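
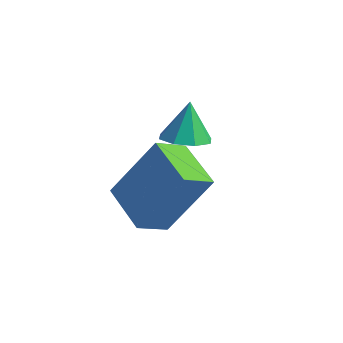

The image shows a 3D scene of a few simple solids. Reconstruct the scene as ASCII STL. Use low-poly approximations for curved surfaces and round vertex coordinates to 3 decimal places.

solid 
facet normal -0.886 0.381 0.263
outer loop
vertex 0.931 -2.925 2.25
vertex 1.164 -2.041 1.755
vertex 0.089 -3.68 0.505
endloop
endfacet
facet normal -0.224 -0.850 0.476
outer loop
vertex 1.436 -4.259 0.105
vertex 0.931 -2.925 2.25
vertex 0.089 -3.68 0.505
endloop
endfacet
facet normal -0.886 0.381 0.263
outer loop
vertex 0.089 -3.68 0.505
vertex 1.164 -2.041 1.755
vertex 0.322 -2.796 0.009
endloop
endfacet
facet normal -0.405 -0.364 -0.839
outer loop
vertex 0.322 -2.796 0.009
vertex 1.436 -4.259 0.105
vertex 0.089 -3.68 0.505
endloop
endfacet
facet normal 0.405 0.363 0.839
outer loop
vertex 0.931 -2.925 2.25
vertex 2.511 -2.62 1.355
vertex 1.164 -2.041 1.755
endloop
endfacet
facet normal -0.225 -0.850 0.476
outer loop
vertex 2.278 -3.504 1.851
vertex 0.931 -2.925 2.25
vertex 1.436 -4.259 0.105
endloop
endfacet
facet normal 0.405 0.364 0.839
outer loop
vertex 2.278 -3.504 1.851
vertex 2.511 -2.62 1.355
vertex 0.931 -2.925 2.25
endloop
endfacet
facet normal 0.224 0.850 -0.476
outer loop
vertex 1.164 -2.041 1.755
vertex 2.511 -2.62 1.355
vertex 0.322 -2.796 0.009
endloop
endfacet
facet normal -0.405 -0.363 -0.839
outer loop
vertex 1.669 -3.375 -0.39
vertex 1.436 -4.259 0.105
vertex 0.322 -2.796 0.009
endloop
endfacet
facet normal 0.224 0.850 -0.476
outer loop
vertex 0.322 -2.796 0.009
vertex 2.511 -2.62 1.355
vertex 1.669 -3.375 -0.39
endloop
endfacet
facet normal 0.887 -0.381 -0.263
outer loop
vertex 1.669 -3.375 -0.39
vertex 2.278 -3.504 1.851
vertex 1.436 -4.259 0.105
endloop
endfacet
facet normal 0.886 -0.381 -0.263
outer loop
vertex 2.511 -2.62 1.355
vertex 2.278 -3.504 1.851
vertex 1.669 -3.375 -0.39
endloop
endfacet
facet normal 0.120 -0.308 -0.944
outer loop
vertex 0.804 -0.565 0.85
vertex 0.105 -0.731 0.815
vertex 0.496 -0.143 0.673
endloop
endfacet
facet normal 0.666 0.644 0.376
outer loop
vertex 0.804 -0.565 0.85
vertex 0.496 -0.143 0.673
vertex -0.045 -0.349 1.985
endloop
endfacet
facet normal 0.119 -0.307 -0.944
outer loop
vertex 0.496 -0.143 0.673
vertex 0.105 -0.731 0.815
vertex -0.041 -0.066 0.58
endloop
endfacet
facet normal 0.106 0.975 0.197
outer loop
vertex 0.496 -0.143 0.673
vertex -0.041 -0.066 0.58
vertex -0.045 -0.349 1.985
endloop
endfacet
facet normal 0.120 -0.307 -0.944
outer loop
vertex -0.041 -0.066 0.58
vertex 0.105 -0.731 0.815
vertex -0.493 -0.378 0.624
endloop
endfacet
facet normal -0.550 0.819 0.163
outer loop
vertex -0.041 -0.066 0.58
vertex -0.493 -0.378 0.624
vertex -0.045 -0.349 1.985
endloop
endfacet
facet normal 0.121 -0.306 -0.944
outer loop
vertex -0.493 -0.378 0.624
vertex 0.105 -0.731 0.815
vertex -0.595 -0.897 0.779
endloop
endfacet
facet normal -0.917 0.269 0.296
outer loop
vertex -0.493 -0.378 0.624
vertex -0.595 -0.897 0.779
vertex -0.045 -0.349 1.985
endloop
endfacet
facet normal 0.122 -0.308 -0.944
outer loop
vertex -0.595 -0.897 0.779
vertex 0.105 -0.731 0.815
vertex -0.287 -1.318 0.956
endloop
endfacet
facet normal -0.780 -0.354 0.516
outer loop
vertex -0.595 -0.897 0.779
vertex -0.287 -1.318 0.956
vertex -0.045 -0.349 1.985
endloop
endfacet
facet normal 0.121 -0.307 -0.944
outer loop
vertex -0.287 -1.318 0.956
vertex 0.105 -0.731 0.815
vertex 0.251 -1.395 1.05
endloop
endfacet
facet normal -0.219 -0.684 0.696
outer loop
vertex -0.287 -1.318 0.956
vertex 0.251 -1.395 1.05
vertex -0.045 -0.349 1.985
endloop
endfacet
facet normal 0.120 -0.308 -0.944
outer loop
vertex 0.251 -1.395 1.05
vertex 0.105 -0.731 0.815
vertex 0.703 -1.083 1.006
endloop
endfacet
facet normal 0.436 -0.528 0.729
outer loop
vertex 0.251 -1.395 1.05
vertex 0.703 -1.083 1.006
vertex -0.045 -0.349 1.985
endloop
endfacet
facet normal 0.120 -0.308 -0.944
outer loop
vertex 0.703 -1.083 1.006
vertex 0.105 -0.731 0.815
vertex 0.804 -0.565 0.85
endloop
endfacet
facet normal 0.803 0.023 0.596
outer loop
vertex 0.703 -1.083 1.006
vertex 0.804 -0.565 0.85
vertex -0.045 -0.349 1.985
endloop
endfacet

endsolid


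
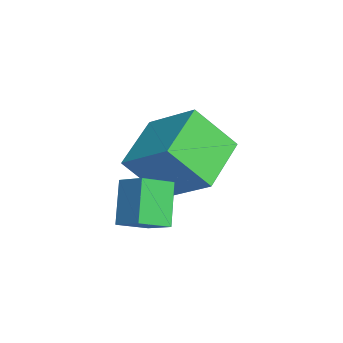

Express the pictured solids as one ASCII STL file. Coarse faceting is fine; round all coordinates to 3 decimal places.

solid 
facet normal -0.734 -0.514 -0.444
outer loop
vertex 2.055 1.043 -2.365
vertex 1.716 1.894 -2.79
vertex 2.864 0.824 -3.449
endloop
endfacet
facet normal 0.336 -0.843 0.421
outer loop
vertex 3.524 1.286 -3.05
vertex 2.055 1.043 -2.365
vertex 2.864 0.824 -3.449
endloop
endfacet
facet normal -0.734 -0.514 -0.444
outer loop
vertex 2.864 0.824 -3.449
vertex 1.716 1.894 -2.79
vertex 2.525 1.675 -3.874
endloop
endfacet
facet normal 0.590 -0.160 -0.791
outer loop
vertex 2.525 1.675 -3.874
vertex 3.524 1.286 -3.05
vertex 2.864 0.824 -3.449
endloop
endfacet
facet normal -0.590 0.160 0.791
outer loop
vertex 2.055 1.043 -2.365
vertex 2.376 2.356 -2.391
vertex 1.716 1.894 -2.79
endloop
endfacet
facet normal 0.336 -0.843 0.421
outer loop
vertex 2.715 1.505 -1.966
vertex 2.055 1.043 -2.365
vertex 3.524 1.286 -3.05
endloop
endfacet
facet normal -0.590 0.160 0.791
outer loop
vertex 2.715 1.505 -1.966
vertex 2.376 2.356 -2.391
vertex 2.055 1.043 -2.365
endloop
endfacet
facet normal -0.336 0.843 -0.421
outer loop
vertex 1.716 1.894 -2.79
vertex 2.376 2.356 -2.391
vertex 2.525 1.675 -3.874
endloop
endfacet
facet normal 0.590 -0.160 -0.791
outer loop
vertex 3.185 2.137 -3.475
vertex 3.524 1.286 -3.05
vertex 2.525 1.675 -3.874
endloop
endfacet
facet normal -0.336 0.843 -0.421
outer loop
vertex 2.525 1.675 -3.874
vertex 2.376 2.356 -2.391
vertex 3.185 2.137 -3.475
endloop
endfacet
facet normal 0.734 0.514 0.444
outer loop
vertex 3.185 2.137 -3.475
vertex 2.715 1.505 -1.966
vertex 3.524 1.286 -3.05
endloop
endfacet
facet normal 0.734 0.514 0.444
outer loop
vertex 2.376 2.356 -2.391
vertex 2.715 1.505 -1.966
vertex 3.185 2.137 -3.475
endloop
endfacet
facet normal -0.773 0.521 0.361
outer loop
vertex -0.649 2.23 -1.857
vertex 0.452 3.214 -0.918
vertex -0.519 3.315 -3.146
endloop
endfacet
facet normal -0.629 -0.562 -0.537
outer loop
vertex 0.888 2.366 -3.802
vertex -0.649 2.23 -1.857
vertex -0.519 3.315 -3.146
endloop
endfacet
facet normal -0.773 0.521 0.361
outer loop
vertex -0.519 3.315 -3.146
vertex 0.452 3.214 -0.918
vertex 0.582 4.299 -2.207
endloop
endfacet
facet normal 0.077 0.642 -0.763
outer loop
vertex 0.582 4.299 -2.207
vertex 0.888 2.366 -3.802
vertex -0.519 3.315 -3.146
endloop
endfacet
facet normal -0.077 -0.642 0.763
outer loop
vertex -0.649 2.23 -1.857
vertex 1.859 2.265 -1.574
vertex 0.452 3.214 -0.918
endloop
endfacet
facet normal -0.629 -0.562 -0.537
outer loop
vertex 0.758 1.281 -2.513
vertex -0.649 2.23 -1.857
vertex 0.888 2.366 -3.802
endloop
endfacet
facet normal -0.077 -0.642 0.763
outer loop
vertex 0.758 1.281 -2.513
vertex 1.859 2.265 -1.574
vertex -0.649 2.23 -1.857
endloop
endfacet
facet normal 0.629 0.562 0.537
outer loop
vertex 0.452 3.214 -0.918
vertex 1.859 2.265 -1.574
vertex 0.582 4.299 -2.207
endloop
endfacet
facet normal 0.077 0.642 -0.763
outer loop
vertex 1.989 3.35 -2.863
vertex 0.888 2.366 -3.802
vertex 0.582 4.299 -2.207
endloop
endfacet
facet normal 0.629 0.562 0.537
outer loop
vertex 0.582 4.299 -2.207
vertex 1.859 2.265 -1.574
vertex 1.989 3.35 -2.863
endloop
endfacet
facet normal 0.773 -0.521 -0.361
outer loop
vertex 1.989 3.35 -2.863
vertex 0.758 1.281 -2.513
vertex 0.888 2.366 -3.802
endloop
endfacet
facet normal 0.773 -0.521 -0.361
outer loop
vertex 1.859 2.265 -1.574
vertex 0.758 1.281 -2.513
vertex 1.989 3.35 -2.863
endloop
endfacet

endsolid


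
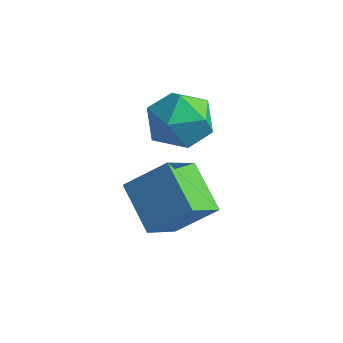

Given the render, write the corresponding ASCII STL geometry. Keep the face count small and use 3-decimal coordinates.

solid 
facet normal -0.646 -0.426 -0.633
outer loop
vertex -1.665 -2.131 -1.179
vertex -1.537 -0.838 -2.18
vertex -0.275 -2.942 -2.051
endloop
endfacet
facet normal -0.078 -0.789 0.610
outer loop
vertex 0.817 -2.222 -0.98
vertex -1.665 -2.131 -1.179
vertex -0.275 -2.942 -2.051
endloop
endfacet
facet normal -0.646 -0.426 -0.634
outer loop
vertex -0.275 -2.942 -2.051
vertex -1.537 -0.838 -2.18
vertex -0.147 -1.649 -3.051
endloop
endfacet
facet normal 0.759 -0.443 -0.476
outer loop
vertex -0.147 -1.649 -3.051
vertex 0.817 -2.222 -0.98
vertex -0.275 -2.942 -2.051
endloop
endfacet
facet normal -0.759 0.444 0.476
outer loop
vertex -1.665 -2.131 -1.179
vertex -0.445 -0.118 -1.109
vertex -1.537 -0.838 -2.18
endloop
endfacet
facet normal -0.078 -0.789 0.610
outer loop
vertex -0.573 -1.411 -0.109
vertex -1.665 -2.131 -1.179
vertex 0.817 -2.222 -0.98
endloop
endfacet
facet normal -0.759 0.444 0.476
outer loop
vertex -0.573 -1.411 -0.109
vertex -0.445 -0.118 -1.109
vertex -1.665 -2.131 -1.179
endloop
endfacet
facet normal 0.078 0.789 -0.610
outer loop
vertex -1.537 -0.838 -2.18
vertex -0.445 -0.118 -1.109
vertex -0.147 -1.649 -3.051
endloop
endfacet
facet normal 0.759 -0.444 -0.476
outer loop
vertex 0.945 -0.929 -1.981
vertex 0.817 -2.222 -0.98
vertex -0.147 -1.649 -3.051
endloop
endfacet
facet normal 0.078 0.789 -0.610
outer loop
vertex -0.147 -1.649 -3.051
vertex -0.445 -0.118 -1.109
vertex 0.945 -0.929 -1.981
endloop
endfacet
facet normal 0.646 0.426 0.633
outer loop
vertex 0.945 -0.929 -1.981
vertex -0.573 -1.411 -0.109
vertex 0.817 -2.222 -0.98
endloop
endfacet
facet normal 0.646 0.426 0.633
outer loop
vertex -0.445 -0.118 -1.109
vertex -0.573 -1.411 -0.109
vertex 0.945 -0.929 -1.981
endloop
endfacet
facet normal 0.498 0.350 0.793
outer loop
vertex -1.366 2.07 -0.181
vertex -1.815 1.196 0.487
vertex -0.787 1.036 -0.088
endloop
endfacet
facet normal 0.849 0.493 0.189
outer loop
vertex -1.366 2.07 -0.181
vertex -0.787 1.036 -0.088
vertex -0.868 1.58 -1.142
endloop
endfacet
facet normal 0.420 0.878 -0.230
outer loop
vertex -1.366 2.07 -0.181
vertex -0.868 1.58 -1.142
vertex -1.945 2.075 -1.218
endloop
endfacet
facet normal -0.197 0.974 0.115
outer loop
vertex -1.366 2.07 -0.181
vertex -1.945 2.075 -1.218
vertex -2.531 1.838 -0.212
endloop
endfacet
facet normal -0.149 0.648 0.747
outer loop
vertex -1.366 2.07 -0.181
vertex -2.531 1.838 -0.212
vertex -1.815 1.196 0.487
endloop
endfacet
facet normal 0.982 -0.126 -0.141
outer loop
vertex -0.868 1.58 -1.142
vertex -0.787 1.036 -0.088
vertex -1.009 0.402 -1.068
endloop
endfacet
facet normal 0.413 -0.358 0.838
outer loop
vertex -0.787 1.036 -0.088
vertex -1.815 1.196 0.487
vertex -1.595 0.165 -0.062
endloop
endfacet
facet normal -0.634 0.124 0.763
outer loop
vertex -1.815 1.196 0.487
vertex -2.531 1.838 -0.212
vertex -2.672 0.66 -0.138
endloop
endfacet
facet normal -0.712 0.652 -0.261
outer loop
vertex -2.531 1.838 -0.212
vertex -1.945 2.075 -1.218
vertex -2.753 1.204 -1.192
endloop
endfacet
facet normal 0.286 0.497 -0.819
outer loop
vertex -1.945 2.075 -1.218
vertex -0.868 1.58 -1.142
vertex -1.725 1.044 -1.767
endloop
endfacet
facet normal 0.197 -0.974 -0.115
outer loop
vertex -2.174 0.17 -1.099
vertex -1.009 0.402 -1.068
vertex -1.595 0.165 -0.062
endloop
endfacet
facet normal -0.420 -0.878 0.230
outer loop
vertex -2.174 0.17 -1.099
vertex -1.595 0.165 -0.062
vertex -2.672 0.66 -0.138
endloop
endfacet
facet normal -0.849 -0.493 -0.189
outer loop
vertex -2.174 0.17 -1.099
vertex -2.672 0.66 -0.138
vertex -2.753 1.204 -1.192
endloop
endfacet
facet normal -0.498 -0.350 -0.793
outer loop
vertex -2.174 0.17 -1.099
vertex -2.753 1.204 -1.192
vertex -1.725 1.044 -1.767
endloop
endfacet
facet normal 0.149 -0.648 -0.747
outer loop
vertex -2.174 0.17 -1.099
vertex -1.725 1.044 -1.767
vertex -1.009 0.402 -1.068
endloop
endfacet
facet normal 0.712 -0.652 0.261
outer loop
vertex -1.595 0.165 -0.062
vertex -1.009 0.402 -1.068
vertex -0.787 1.036 -0.088
endloop
endfacet
facet normal -0.286 -0.497 0.819
outer loop
vertex -2.672 0.66 -0.138
vertex -1.595 0.165 -0.062
vertex -1.815 1.196 0.487
endloop
endfacet
facet normal -0.982 0.126 0.141
outer loop
vertex -2.753 1.204 -1.192
vertex -2.672 0.66 -0.138
vertex -2.531 1.838 -0.212
endloop
endfacet
facet normal -0.413 0.358 -0.838
outer loop
vertex -1.725 1.044 -1.767
vertex -2.753 1.204 -1.192
vertex -1.945 2.075 -1.218
endloop
endfacet
facet normal 0.634 -0.124 -0.763
outer loop
vertex -1.009 0.402 -1.068
vertex -1.725 1.044 -1.767
vertex -0.868 1.58 -1.142
endloop
endfacet

endsolid


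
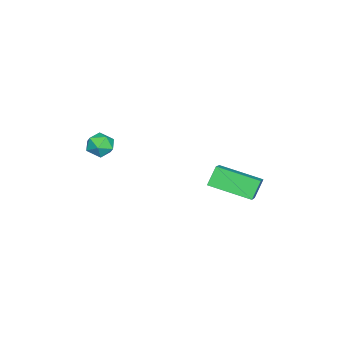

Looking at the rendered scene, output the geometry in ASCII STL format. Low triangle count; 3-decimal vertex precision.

solid 
facet normal -0.557 0.202 0.805
outer loop
vertex -3.095 1.122 1.167
vertex -3.116 3.175 0.637
vertex -4.432 0.885 0.301
endloop
endfacet
facet normal 0.010 -0.968 0.250
outer loop
vertex -3.824 0.665 -0.577
vertex -3.095 1.122 1.167
vertex -4.432 0.885 0.301
endloop
endfacet
facet normal -0.558 0.202 0.805
outer loop
vertex -4.432 0.885 0.301
vertex -3.116 3.175 0.637
vertex -4.452 2.938 -0.229
endloop
endfacet
facet normal -0.830 -0.147 -0.538
outer loop
vertex -4.452 2.938 -0.229
vertex -3.824 0.665 -0.577
vertex -4.432 0.885 0.301
endloop
endfacet
facet normal 0.830 0.147 0.538
outer loop
vertex -3.095 1.122 1.167
vertex -2.508 2.955 -0.241
vertex -3.116 3.175 0.637
endloop
endfacet
facet normal 0.010 -0.968 0.250
outer loop
vertex -2.488 0.902 0.289
vertex -3.095 1.122 1.167
vertex -3.824 0.665 -0.577
endloop
endfacet
facet normal 0.830 0.147 0.537
outer loop
vertex -2.488 0.902 0.289
vertex -2.508 2.955 -0.241
vertex -3.095 1.122 1.167
endloop
endfacet
facet normal -0.010 0.968 -0.250
outer loop
vertex -3.116 3.175 0.637
vertex -2.508 2.955 -0.241
vertex -4.452 2.938 -0.229
endloop
endfacet
facet normal -0.830 -0.147 -0.537
outer loop
vertex -3.845 2.718 -1.107
vertex -3.824 0.665 -0.577
vertex -4.452 2.938 -0.229
endloop
endfacet
facet normal -0.010 0.968 -0.250
outer loop
vertex -4.452 2.938 -0.229
vertex -2.508 2.955 -0.241
vertex -3.845 2.718 -1.107
endloop
endfacet
facet normal 0.558 -0.202 -0.805
outer loop
vertex -3.845 2.718 -1.107
vertex -2.488 0.902 0.289
vertex -3.824 0.665 -0.577
endloop
endfacet
facet normal 0.557 -0.202 -0.805
outer loop
vertex -2.508 2.955 -0.241
vertex -2.488 0.902 0.289
vertex -3.845 2.718 -1.107
endloop
endfacet
facet normal -0.969 0.082 0.233
outer loop
vertex -1.734 -3.697 2.665
vertex -1.569 -3.749 3.369
vertex -1.591 -3.099 3.049
endloop
endfacet
facet normal -0.822 0.434 -0.370
outer loop
vertex -1.734 -3.697 2.665
vertex -1.591 -3.099 3.049
vertex -1.326 -3.17 2.377
endloop
endfacet
facet normal -0.547 -0.033 -0.836
outer loop
vertex -1.734 -3.697 2.665
vertex -1.326 -3.17 2.377
vertex -1.14 -3.865 2.283
endloop
endfacet
facet normal -0.526 -0.672 -0.522
outer loop
vertex -1.734 -3.697 2.665
vertex -1.14 -3.865 2.283
vertex -1.291 -4.223 2.896
endloop
endfacet
facet normal -0.787 -0.601 0.140
outer loop
vertex -1.734 -3.697 2.665
vertex -1.291 -4.223 2.896
vertex -1.569 -3.749 3.369
endloop
endfacet
facet normal -0.320 0.921 -0.224
outer loop
vertex -1.326 -3.17 2.377
vertex -1.591 -3.099 3.049
vertex -0.909 -2.897 2.904
endloop
endfacet
facet normal -0.559 0.351 0.751
outer loop
vertex -1.591 -3.099 3.049
vertex -1.569 -3.749 3.369
vertex -1.06 -3.255 3.517
endloop
endfacet
facet normal -0.265 -0.755 0.600
outer loop
vertex -1.569 -3.749 3.369
vertex -1.291 -4.223 2.896
vertex -0.874 -3.95 3.423
endloop
endfacet
facet normal 0.158 -0.869 -0.469
outer loop
vertex -1.291 -4.223 2.896
vertex -1.14 -3.865 2.283
vertex -0.609 -4.021 2.751
endloop
endfacet
facet normal 0.124 0.165 -0.978
outer loop
vertex -1.14 -3.865 2.283
vertex -1.326 -3.17 2.377
vertex -0.631 -3.371 2.431
endloop
endfacet
facet normal 0.526 0.672 0.522
outer loop
vertex -0.466 -3.423 3.135
vertex -0.909 -2.897 2.904
vertex -1.06 -3.255 3.517
endloop
endfacet
facet normal 0.547 0.033 0.836
outer loop
vertex -0.466 -3.423 3.135
vertex -1.06 -3.255 3.517
vertex -0.874 -3.95 3.423
endloop
endfacet
facet normal 0.822 -0.434 0.370
outer loop
vertex -0.466 -3.423 3.135
vertex -0.874 -3.95 3.423
vertex -0.609 -4.021 2.751
endloop
endfacet
facet normal 0.969 -0.082 -0.233
outer loop
vertex -0.466 -3.423 3.135
vertex -0.609 -4.021 2.751
vertex -0.631 -3.371 2.431
endloop
endfacet
facet normal 0.787 0.601 -0.140
outer loop
vertex -0.466 -3.423 3.135
vertex -0.631 -3.371 2.431
vertex -0.909 -2.897 2.904
endloop
endfacet
facet normal -0.158 0.869 0.469
outer loop
vertex -1.06 -3.255 3.517
vertex -0.909 -2.897 2.904
vertex -1.591 -3.099 3.049
endloop
endfacet
facet normal -0.124 -0.165 0.978
outer loop
vertex -0.874 -3.95 3.423
vertex -1.06 -3.255 3.517
vertex -1.569 -3.749 3.369
endloop
endfacet
facet normal 0.320 -0.921 0.224
outer loop
vertex -0.609 -4.021 2.751
vertex -0.874 -3.95 3.423
vertex -1.291 -4.223 2.896
endloop
endfacet
facet normal 0.559 -0.351 -0.751
outer loop
vertex -0.631 -3.371 2.431
vertex -0.609 -4.021 2.751
vertex -1.14 -3.865 2.283
endloop
endfacet
facet normal 0.265 0.755 -0.600
outer loop
vertex -0.909 -2.897 2.904
vertex -0.631 -3.371 2.431
vertex -1.326 -3.17 2.377
endloop
endfacet

endsolid


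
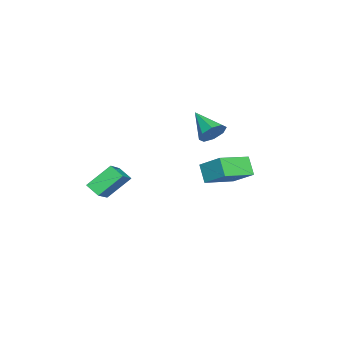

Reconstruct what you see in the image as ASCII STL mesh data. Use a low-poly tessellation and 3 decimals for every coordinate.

solid 
facet normal 0.616 0.647 -0.449
outer loop
vertex -2.149 1.603 0.267
vertex -2.619 1.569 -0.428
vertex -2.616 2.045 0.263
endloop
endfacet
facet normal 0.038 0.049 0.998
outer loop
vertex -2.149 1.603 0.267
vertex -2.616 2.045 0.263
vertex -3.741 0.391 0.388
endloop
endfacet
facet normal 0.616 0.647 -0.449
outer loop
vertex -2.616 2.045 0.263
vertex -2.619 1.569 -0.428
vertex -3.084 2.208 -0.145
endloop
endfacet
facet normal -0.515 0.407 0.754
outer loop
vertex -2.616 2.045 0.263
vertex -3.084 2.208 -0.145
vertex -3.741 0.391 0.388
endloop
endfacet
facet normal 0.616 0.647 -0.449
outer loop
vertex -3.084 2.208 -0.145
vertex -2.619 1.569 -0.428
vertex -3.281 1.997 -0.72
endloop
endfacet
facet normal -0.909 0.379 0.172
outer loop
vertex -3.084 2.208 -0.145
vertex -3.281 1.997 -0.72
vertex -3.741 0.391 0.388
endloop
endfacet
facet normal 0.616 0.647 -0.449
outer loop
vertex -3.281 1.997 -0.72
vertex -2.619 1.569 -0.428
vertex -3.089 1.534 -1.124
endloop
endfacet
facet normal -0.912 -0.021 -0.409
outer loop
vertex -3.281 1.997 -0.72
vertex -3.089 1.534 -1.124
vertex -3.741 0.391 0.388
endloop
endfacet
facet normal 0.617 0.646 -0.449
outer loop
vertex -3.089 1.534 -1.124
vertex -2.619 1.569 -0.428
vertex -2.623 1.092 -1.12
endloop
endfacet
facet normal -0.522 -0.557 -0.646
outer loop
vertex -3.089 1.534 -1.124
vertex -2.623 1.092 -1.12
vertex -3.741 0.391 0.388
endloop
endfacet
facet normal 0.617 0.647 -0.449
outer loop
vertex -2.623 1.092 -1.12
vertex -2.619 1.569 -0.428
vertex -2.154 0.929 -0.711
endloop
endfacet
facet normal 0.032 -0.915 -0.402
outer loop
vertex -2.623 1.092 -1.12
vertex -2.154 0.929 -0.711
vertex -3.741 0.391 0.388
endloop
endfacet
facet normal 0.616 0.647 -0.449
outer loop
vertex -2.154 0.929 -0.711
vertex -2.619 1.569 -0.428
vertex -1.958 1.141 -0.137
endloop
endfacet
facet normal 0.426 -0.886 0.182
outer loop
vertex -2.154 0.929 -0.711
vertex -1.958 1.141 -0.137
vertex -3.741 0.391 0.388
endloop
endfacet
facet normal 0.616 0.647 -0.449
outer loop
vertex -1.958 1.141 -0.137
vertex -2.619 1.569 -0.428
vertex -2.149 1.603 0.267
endloop
endfacet
facet normal 0.429 -0.488 0.760
outer loop
vertex -1.958 1.141 -0.137
vertex -2.149 1.603 0.267
vertex -3.741 0.391 0.388
endloop
endfacet
facet normal -0.736 0.598 -0.319
outer loop
vertex -0.298 2.819 -1.158
vertex 0.204 3.94 -0.213
vertex 0.398 3.223 -2.007
endloop
endfacet
facet normal -0.324 -0.723 -0.610
outer loop
vertex 1.876 2.02 -1.367
vertex -0.298 2.819 -1.158
vertex 0.398 3.223 -2.007
endloop
endfacet
facet normal -0.736 0.598 -0.319
outer loop
vertex 0.398 3.223 -2.007
vertex 0.204 3.94 -0.213
vertex 0.9 4.344 -1.062
endloop
endfacet
facet normal 0.595 0.345 -0.726
outer loop
vertex 0.9 4.344 -1.062
vertex 1.876 2.02 -1.367
vertex 0.398 3.223 -2.007
endloop
endfacet
facet normal -0.595 -0.345 0.726
outer loop
vertex -0.298 2.819 -1.158
vertex 1.682 2.737 0.427
vertex 0.204 3.94 -0.213
endloop
endfacet
facet normal -0.324 -0.723 -0.610
outer loop
vertex 1.18 1.616 -0.518
vertex -0.298 2.819 -1.158
vertex 1.876 2.02 -1.367
endloop
endfacet
facet normal -0.595 -0.345 0.726
outer loop
vertex 1.18 1.616 -0.518
vertex 1.682 2.737 0.427
vertex -0.298 2.819 -1.158
endloop
endfacet
facet normal 0.324 0.723 0.610
outer loop
vertex 0.204 3.94 -0.213
vertex 1.682 2.737 0.427
vertex 0.9 4.344 -1.062
endloop
endfacet
facet normal 0.595 0.345 -0.726
outer loop
vertex 2.378 3.141 -0.422
vertex 1.876 2.02 -1.367
vertex 0.9 4.344 -1.062
endloop
endfacet
facet normal 0.324 0.723 0.610
outer loop
vertex 0.9 4.344 -1.062
vertex 1.682 2.737 0.427
vertex 2.378 3.141 -0.422
endloop
endfacet
facet normal 0.736 -0.598 0.319
outer loop
vertex 2.378 3.141 -0.422
vertex 1.18 1.616 -0.518
vertex 1.876 2.02 -1.367
endloop
endfacet
facet normal 0.736 -0.598 0.319
outer loop
vertex 1.682 2.737 0.427
vertex 1.18 1.616 -0.518
vertex 2.378 3.141 -0.422
endloop
endfacet
facet normal -0.440 0.630 0.640
outer loop
vertex -1.24 -3.124 -2.865
vertex 0.338 -3.185 -1.721
vertex -0.878 -2.402 -3.326
endloop
endfacet
facet normal -0.809 0.031 -0.587
outer loop
vertex -0.098 -3.515 -4.459
vertex -1.24 -3.124 -2.865
vertex -0.878 -2.402 -3.326
endloop
endfacet
facet normal -0.441 0.628 0.641
outer loop
vertex -0.878 -2.402 -3.326
vertex 0.338 -3.185 -1.721
vertex 0.7 -2.462 -2.181
endloop
endfacet
facet normal 0.389 0.777 -0.495
outer loop
vertex 0.7 -2.462 -2.181
vertex -0.098 -3.515 -4.459
vertex -0.878 -2.402 -3.326
endloop
endfacet
facet normal -0.389 -0.777 0.495
outer loop
vertex -1.24 -3.124 -2.865
vertex 1.118 -4.298 -2.854
vertex 0.338 -3.185 -1.721
endloop
endfacet
facet normal -0.809 0.031 -0.587
outer loop
vertex -0.46 -4.238 -3.999
vertex -1.24 -3.124 -2.865
vertex -0.098 -3.515 -4.459
endloop
endfacet
facet normal -0.389 -0.777 0.495
outer loop
vertex -0.46 -4.238 -3.999
vertex 1.118 -4.298 -2.854
vertex -1.24 -3.124 -2.865
endloop
endfacet
facet normal 0.809 -0.031 0.587
outer loop
vertex 0.338 -3.185 -1.721
vertex 1.118 -4.298 -2.854
vertex 0.7 -2.462 -2.181
endloop
endfacet
facet normal 0.389 0.777 -0.495
outer loop
vertex 1.48 -3.576 -3.315
vertex -0.098 -3.515 -4.459
vertex 0.7 -2.462 -2.181
endloop
endfacet
facet normal 0.809 -0.031 0.587
outer loop
vertex 0.7 -2.462 -2.181
vertex 1.118 -4.298 -2.854
vertex 1.48 -3.576 -3.315
endloop
endfacet
facet normal 0.440 -0.628 -0.641
outer loop
vertex 1.48 -3.576 -3.315
vertex -0.46 -4.238 -3.999
vertex -0.098 -3.515 -4.459
endloop
endfacet
facet normal 0.440 -0.630 -0.640
outer loop
vertex 1.118 -4.298 -2.854
vertex -0.46 -4.238 -3.999
vertex 1.48 -3.576 -3.315
endloop
endfacet

endsolid


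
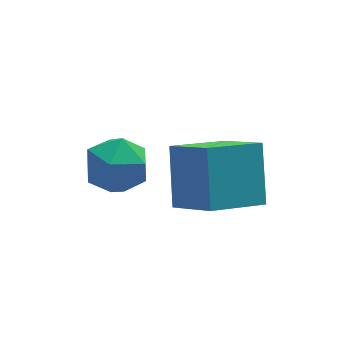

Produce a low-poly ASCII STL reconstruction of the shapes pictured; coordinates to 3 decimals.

solid 
facet normal -0.904 -0.185 0.385
outer loop
vertex -1.819 0.742 3.541
vertex -2.374 1.788 2.74
vertex -2.117 -0.354 2.316
endloop
endfacet
facet normal 0.389 -0.732 0.560
outer loop
vertex -0.626 -0.048 1.68
vertex -1.819 0.742 3.541
vertex -2.117 -0.354 2.316
endloop
endfacet
facet normal -0.904 -0.185 0.386
outer loop
vertex -2.117 -0.354 2.316
vertex -2.374 1.788 2.74
vertex -2.673 0.693 1.516
endloop
endfacet
facet normal -0.178 -0.655 -0.734
outer loop
vertex -2.673 0.693 1.516
vertex -0.626 -0.048 1.68
vertex -2.117 -0.354 2.316
endloop
endfacet
facet normal 0.178 0.656 0.733
outer loop
vertex -1.819 0.742 3.541
vertex -0.883 2.094 2.104
vertex -2.374 1.788 2.74
endloop
endfacet
facet normal 0.389 -0.732 0.560
outer loop
vertex -0.327 1.047 2.904
vertex -1.819 0.742 3.541
vertex -0.626 -0.048 1.68
endloop
endfacet
facet normal 0.179 0.656 0.734
outer loop
vertex -0.327 1.047 2.904
vertex -0.883 2.094 2.104
vertex -1.819 0.742 3.541
endloop
endfacet
facet normal -0.389 0.732 -0.560
outer loop
vertex -2.374 1.788 2.74
vertex -0.883 2.094 2.104
vertex -2.673 0.693 1.516
endloop
endfacet
facet normal -0.179 -0.656 -0.733
outer loop
vertex -1.181 0.998 0.879
vertex -0.626 -0.048 1.68
vertex -2.673 0.693 1.516
endloop
endfacet
facet normal -0.389 0.732 -0.560
outer loop
vertex -2.673 0.693 1.516
vertex -0.883 2.094 2.104
vertex -1.181 0.998 0.879
endloop
endfacet
facet normal 0.904 0.184 -0.386
outer loop
vertex -1.181 0.998 0.879
vertex -0.327 1.047 2.904
vertex -0.626 -0.048 1.68
endloop
endfacet
facet normal 0.904 0.185 -0.386
outer loop
vertex -0.883 2.094 2.104
vertex -0.327 1.047 2.904
vertex -1.181 0.998 0.879
endloop
endfacet
facet normal -0.065 0.897 -0.437
outer loop
vertex -3.062 3.239 0.652
vertex -3.944 3.29 0.889
vertex -3.299 3.612 1.454
endloop
endfacet
facet normal 0.594 0.782 -0.188
outer loop
vertex -3.062 3.239 0.652
vertex -3.299 3.612 1.454
vertex -2.577 3.052 1.405
endloop
endfacet
facet normal 0.846 0.192 -0.497
outer loop
vertex -3.062 3.239 0.652
vertex -2.577 3.052 1.405
vertex -2.775 2.385 0.811
endloop
endfacet
facet normal 0.343 -0.059 -0.937
outer loop
vertex -3.062 3.239 0.652
vertex -2.775 2.385 0.811
vertex -3.62 2.533 0.492
endloop
endfacet
facet normal -0.220 0.378 -0.899
outer loop
vertex -3.062 3.239 0.652
vertex -3.62 2.533 0.492
vertex -3.944 3.29 0.889
endloop
endfacet
facet normal 0.547 0.660 0.515
outer loop
vertex -2.577 3.052 1.405
vertex -3.299 3.612 1.454
vertex -3.16 2.987 2.108
endloop
endfacet
facet normal -0.520 0.847 0.111
outer loop
vertex -3.299 3.612 1.454
vertex -3.944 3.29 0.889
vertex -4.005 3.135 1.789
endloop
endfacet
facet normal -0.770 0.005 -0.638
outer loop
vertex -3.944 3.29 0.889
vertex -3.62 2.533 0.492
vertex -4.203 2.468 1.195
endloop
endfacet
facet normal 0.141 -0.701 -0.699
outer loop
vertex -3.62 2.533 0.492
vertex -2.775 2.385 0.811
vertex -3.481 1.908 1.146
endloop
endfacet
facet normal 0.955 -0.296 0.014
outer loop
vertex -2.775 2.385 0.811
vertex -2.577 3.052 1.405
vertex -2.836 2.23 1.711
endloop
endfacet
facet normal -0.343 0.059 0.937
outer loop
vertex -3.718 2.281 1.948
vertex -3.16 2.987 2.108
vertex -4.005 3.135 1.789
endloop
endfacet
facet normal -0.846 -0.192 0.497
outer loop
vertex -3.718 2.281 1.948
vertex -4.005 3.135 1.789
vertex -4.203 2.468 1.195
endloop
endfacet
facet normal -0.594 -0.782 0.188
outer loop
vertex -3.718 2.281 1.948
vertex -4.203 2.468 1.195
vertex -3.481 1.908 1.146
endloop
endfacet
facet normal 0.065 -0.897 0.437
outer loop
vertex -3.718 2.281 1.948
vertex -3.481 1.908 1.146
vertex -2.836 2.23 1.711
endloop
endfacet
facet normal 0.220 -0.378 0.899
outer loop
vertex -3.718 2.281 1.948
vertex -2.836 2.23 1.711
vertex -3.16 2.987 2.108
endloop
endfacet
facet normal -0.141 0.701 0.699
outer loop
vertex -4.005 3.135 1.789
vertex -3.16 2.987 2.108
vertex -3.299 3.612 1.454
endloop
endfacet
facet normal -0.955 0.296 -0.014
outer loop
vertex -4.203 2.468 1.195
vertex -4.005 3.135 1.789
vertex -3.944 3.29 0.889
endloop
endfacet
facet normal -0.547 -0.660 -0.515
outer loop
vertex -3.481 1.908 1.146
vertex -4.203 2.468 1.195
vertex -3.62 2.533 0.492
endloop
endfacet
facet normal 0.520 -0.847 -0.111
outer loop
vertex -2.836 2.23 1.711
vertex -3.481 1.908 1.146
vertex -2.775 2.385 0.811
endloop
endfacet
facet normal 0.770 -0.005 0.638
outer loop
vertex -3.16 2.987 2.108
vertex -2.836 2.23 1.711
vertex -2.577 3.052 1.405
endloop
endfacet

endsolid


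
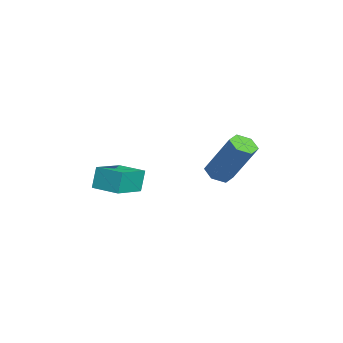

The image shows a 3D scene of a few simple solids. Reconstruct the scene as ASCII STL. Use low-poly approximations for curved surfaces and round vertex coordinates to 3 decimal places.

solid 
facet normal -0.305 -0.425 -0.852
outer loop
vertex -3.367 0.039 -4.301
vertex -3.883 0.343 -4.268
vertex -3.413 0.581 -4.555
endloop
endfacet
facet normal 0.949 -0.063 -0.307
outer loop
vertex -3.367 0.039 -4.301
vertex -3.413 0.581 -4.555
vertex -2.74 0.913 -2.545
endloop
endfacet
facet normal 0.949 -0.063 -0.308
outer loop
vertex -2.74 0.913 -2.545
vertex -3.413 0.581 -4.555
vertex -2.786 1.455 -2.798
endloop
endfacet
facet normal 0.304 0.424 0.853
outer loop
vertex -2.74 0.913 -2.545
vertex -2.786 1.455 -2.798
vertex -3.257 1.217 -2.512
endloop
endfacet
facet normal -0.305 -0.425 -0.852
outer loop
vertex -3.413 0.581 -4.555
vertex -3.883 0.343 -4.268
vertex -3.929 0.885 -4.522
endloop
endfacet
facet normal 0.409 0.750 -0.519
outer loop
vertex -3.413 0.581 -4.555
vertex -3.929 0.885 -4.522
vertex -2.786 1.455 -2.798
endloop
endfacet
facet normal 0.409 0.750 -0.519
outer loop
vertex -2.786 1.455 -2.798
vertex -3.929 0.885 -4.522
vertex -3.302 1.759 -2.765
endloop
endfacet
facet normal 0.304 0.424 0.853
outer loop
vertex -2.786 1.455 -2.798
vertex -3.302 1.759 -2.765
vertex -3.257 1.217 -2.512
endloop
endfacet
facet normal -0.304 -0.425 -0.852
outer loop
vertex -3.929 0.885 -4.522
vertex -3.883 0.343 -4.268
vertex -4.4 0.647 -4.235
endloop
endfacet
facet normal -0.541 0.814 -0.212
outer loop
vertex -3.929 0.885 -4.522
vertex -4.4 0.647 -4.235
vertex -3.302 1.759 -2.765
endloop
endfacet
facet normal -0.540 0.814 -0.212
outer loop
vertex -3.302 1.759 -2.765
vertex -4.4 0.647 -4.235
vertex -3.773 1.521 -2.479
endloop
endfacet
facet normal 0.304 0.424 0.853
outer loop
vertex -3.302 1.759 -2.765
vertex -3.773 1.521 -2.479
vertex -3.257 1.217 -2.512
endloop
endfacet
facet normal -0.304 -0.424 -0.853
outer loop
vertex -4.4 0.647 -4.235
vertex -3.883 0.343 -4.268
vertex -4.354 0.105 -3.982
endloop
endfacet
facet normal -0.949 0.063 0.308
outer loop
vertex -4.4 0.647 -4.235
vertex -4.354 0.105 -3.982
vertex -3.773 1.521 -2.479
endloop
endfacet
facet normal -0.950 0.063 0.307
outer loop
vertex -3.773 1.521 -2.479
vertex -4.354 0.105 -3.982
vertex -3.727 0.979 -2.225
endloop
endfacet
facet normal 0.305 0.425 0.852
outer loop
vertex -3.773 1.521 -2.479
vertex -3.727 0.979 -2.225
vertex -3.257 1.217 -2.512
endloop
endfacet
facet normal -0.304 -0.424 -0.853
outer loop
vertex -4.354 0.105 -3.982
vertex -3.883 0.343 -4.268
vertex -3.838 -0.199 -4.015
endloop
endfacet
facet normal -0.409 -0.750 0.519
outer loop
vertex -4.354 0.105 -3.982
vertex -3.838 -0.199 -4.015
vertex -3.727 0.979 -2.225
endloop
endfacet
facet normal -0.409 -0.750 0.519
outer loop
vertex -3.727 0.979 -2.225
vertex -3.838 -0.199 -4.015
vertex -3.211 0.675 -2.258
endloop
endfacet
facet normal 0.305 0.425 0.852
outer loop
vertex -3.727 0.979 -2.225
vertex -3.211 0.675 -2.258
vertex -3.257 1.217 -2.512
endloop
endfacet
facet normal -0.304 -0.424 -0.853
outer loop
vertex -3.838 -0.199 -4.015
vertex -3.883 0.343 -4.268
vertex -3.367 0.039 -4.301
endloop
endfacet
facet normal 0.540 -0.814 0.212
outer loop
vertex -3.838 -0.199 -4.015
vertex -3.367 0.039 -4.301
vertex -3.211 0.675 -2.258
endloop
endfacet
facet normal 0.541 -0.814 0.212
outer loop
vertex -3.211 0.675 -2.258
vertex -3.367 0.039 -4.301
vertex -2.74 0.913 -2.545
endloop
endfacet
facet normal 0.304 0.425 0.852
outer loop
vertex -3.211 0.675 -2.258
vertex -2.74 0.913 -2.545
vertex -3.257 1.217 -2.512
endloop
endfacet
facet normal -0.581 -0.814 -0.008
outer loop
vertex -1.921 -4.143 -2.992
vertex -3.075 -3.315 -3.442
vertex -1.681 -4.305 -3.907
endloop
endfacet
facet normal 0.775 -0.555 0.302
outer loop
vertex -1.025 -3.385 -3.898
vertex -1.921 -4.143 -2.992
vertex -1.681 -4.305 -3.907
endloop
endfacet
facet normal -0.581 -0.814 -0.008
outer loop
vertex -1.681 -4.305 -3.907
vertex -3.075 -3.315 -3.442
vertex -2.835 -3.477 -4.357
endloop
endfacet
facet normal 0.250 -0.169 -0.953
outer loop
vertex -2.835 -3.477 -4.357
vertex -1.025 -3.385 -3.898
vertex -1.681 -4.305 -3.907
endloop
endfacet
facet normal -0.250 0.169 0.953
outer loop
vertex -1.921 -4.143 -2.992
vertex -2.419 -2.395 -3.433
vertex -3.075 -3.315 -3.442
endloop
endfacet
facet normal 0.775 -0.555 0.302
outer loop
vertex -1.265 -3.223 -2.983
vertex -1.921 -4.143 -2.992
vertex -1.025 -3.385 -3.898
endloop
endfacet
facet normal -0.250 0.169 0.953
outer loop
vertex -1.265 -3.223 -2.983
vertex -2.419 -2.395 -3.433
vertex -1.921 -4.143 -2.992
endloop
endfacet
facet normal -0.775 0.555 -0.302
outer loop
vertex -3.075 -3.315 -3.442
vertex -2.419 -2.395 -3.433
vertex -2.835 -3.477 -4.357
endloop
endfacet
facet normal 0.250 -0.169 -0.953
outer loop
vertex -2.179 -2.557 -4.348
vertex -1.025 -3.385 -3.898
vertex -2.835 -3.477 -4.357
endloop
endfacet
facet normal -0.775 0.555 -0.302
outer loop
vertex -2.835 -3.477 -4.357
vertex -2.419 -2.395 -3.433
vertex -2.179 -2.557 -4.348
endloop
endfacet
facet normal 0.581 0.814 0.008
outer loop
vertex -2.179 -2.557 -4.348
vertex -1.265 -3.223 -2.983
vertex -1.025 -3.385 -3.898
endloop
endfacet
facet normal 0.581 0.814 0.008
outer loop
vertex -2.419 -2.395 -3.433
vertex -1.265 -3.223 -2.983
vertex -2.179 -2.557 -4.348
endloop
endfacet

endsolid


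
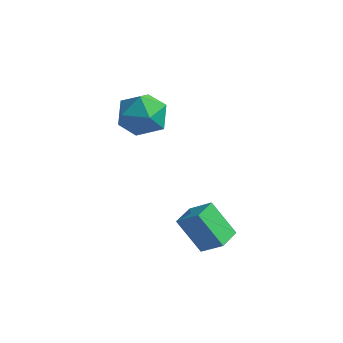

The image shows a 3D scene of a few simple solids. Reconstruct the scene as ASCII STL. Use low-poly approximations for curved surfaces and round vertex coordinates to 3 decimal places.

solid 
facet normal -0.499 0.369 0.784
outer loop
vertex -1.154 1.513 2.996
vertex -1.899 0.674 2.916
vertex -0.982 0.553 3.557
endloop
endfacet
facet normal 0.195 0.521 0.831
outer loop
vertex -1.154 1.513 2.996
vertex -0.982 0.553 3.557
vertex -0.125 1.062 3.037
endloop
endfacet
facet normal 0.380 0.891 0.250
outer loop
vertex -1.154 1.513 2.996
vertex -0.125 1.062 3.037
vertex -0.511 1.497 2.073
endloop
endfacet
facet normal -0.201 0.967 -0.157
outer loop
vertex -1.154 1.513 2.996
vertex -0.511 1.497 2.073
vertex -1.607 1.257 1.999
endloop
endfacet
facet normal -0.745 0.645 0.173
outer loop
vertex -1.154 1.513 2.996
vertex -1.607 1.257 1.999
vertex -1.899 0.674 2.916
endloop
endfacet
facet normal 0.557 -0.095 0.825
outer loop
vertex -0.125 1.062 3.037
vertex -0.982 0.553 3.557
vertex -0.233 -0.057 2.981
endloop
endfacet
facet normal -0.568 -0.341 0.749
outer loop
vertex -0.982 0.553 3.557
vertex -1.899 0.674 2.916
vertex -1.329 -0.297 2.907
endloop
endfacet
facet normal -0.965 0.105 -0.240
outer loop
vertex -1.899 0.674 2.916
vertex -1.607 1.257 1.999
vertex -1.715 0.138 1.943
endloop
endfacet
facet normal -0.085 0.627 -0.774
outer loop
vertex -1.607 1.257 1.999
vertex -0.511 1.497 2.073
vertex -0.858 0.647 1.423
endloop
endfacet
facet normal 0.856 0.504 -0.116
outer loop
vertex -0.511 1.497 2.073
vertex -0.125 1.062 3.037
vertex 0.059 0.526 2.064
endloop
endfacet
facet normal 0.201 -0.967 0.157
outer loop
vertex -0.686 -0.313 1.984
vertex -0.233 -0.057 2.981
vertex -1.329 -0.297 2.907
endloop
endfacet
facet normal -0.380 -0.891 -0.250
outer loop
vertex -0.686 -0.313 1.984
vertex -1.329 -0.297 2.907
vertex -1.715 0.138 1.943
endloop
endfacet
facet normal -0.195 -0.521 -0.831
outer loop
vertex -0.686 -0.313 1.984
vertex -1.715 0.138 1.943
vertex -0.858 0.647 1.423
endloop
endfacet
facet normal 0.499 -0.369 -0.784
outer loop
vertex -0.686 -0.313 1.984
vertex -0.858 0.647 1.423
vertex 0.059 0.526 2.064
endloop
endfacet
facet normal 0.745 -0.645 -0.173
outer loop
vertex -0.686 -0.313 1.984
vertex 0.059 0.526 2.064
vertex -0.233 -0.057 2.981
endloop
endfacet
facet normal 0.085 -0.627 0.774
outer loop
vertex -1.329 -0.297 2.907
vertex -0.233 -0.057 2.981
vertex -0.982 0.553 3.557
endloop
endfacet
facet normal -0.856 -0.504 0.116
outer loop
vertex -1.715 0.138 1.943
vertex -1.329 -0.297 2.907
vertex -1.899 0.674 2.916
endloop
endfacet
facet normal -0.557 0.095 -0.825
outer loop
vertex -0.858 0.647 1.423
vertex -1.715 0.138 1.943
vertex -1.607 1.257 1.999
endloop
endfacet
facet normal 0.568 0.341 -0.749
outer loop
vertex 0.059 0.526 2.064
vertex -0.858 0.647 1.423
vertex -0.511 1.497 2.073
endloop
endfacet
facet normal 0.965 -0.105 0.240
outer loop
vertex -0.233 -0.057 2.981
vertex 0.059 0.526 2.064
vertex -0.125 1.062 3.037
endloop
endfacet
facet normal -0.779 0.022 -0.626
outer loop
vertex 2.379 -2.858 0.012
vertex 2.41 -1.859 0.009
vertex 3.418 -2.895 -1.282
endloop
endfacet
facet normal -0.031 -1.000 0.003
outer loop
vertex 4.33 -2.921 -0.549
vertex 2.379 -2.858 0.012
vertex 3.418 -2.895 -1.282
endloop
endfacet
facet normal -0.779 0.023 -0.627
outer loop
vertex 3.418 -2.895 -1.282
vertex 2.41 -1.859 0.009
vertex 3.45 -1.895 -1.285
endloop
endfacet
facet normal 0.626 -0.022 -0.780
outer loop
vertex 3.45 -1.895 -1.285
vertex 4.33 -2.921 -0.549
vertex 3.418 -2.895 -1.282
endloop
endfacet
facet normal -0.626 0.022 0.780
outer loop
vertex 2.379 -2.858 0.012
vertex 3.322 -1.885 0.742
vertex 2.41 -1.859 0.009
endloop
endfacet
facet normal -0.032 -0.999 0.002
outer loop
vertex 3.29 -2.885 0.745
vertex 2.379 -2.858 0.012
vertex 4.33 -2.921 -0.549
endloop
endfacet
facet normal -0.626 0.022 0.779
outer loop
vertex 3.29 -2.885 0.745
vertex 3.322 -1.885 0.742
vertex 2.379 -2.858 0.012
endloop
endfacet
facet normal 0.031 1.000 -0.003
outer loop
vertex 2.41 -1.859 0.009
vertex 3.322 -1.885 0.742
vertex 3.45 -1.895 -1.285
endloop
endfacet
facet normal 0.626 -0.022 -0.779
outer loop
vertex 4.361 -1.922 -0.552
vertex 4.33 -2.921 -0.549
vertex 3.45 -1.895 -1.285
endloop
endfacet
facet normal 0.032 0.999 -0.003
outer loop
vertex 3.45 -1.895 -1.285
vertex 3.322 -1.885 0.742
vertex 4.361 -1.922 -0.552
endloop
endfacet
facet normal 0.779 -0.022 0.627
outer loop
vertex 4.361 -1.922 -0.552
vertex 3.29 -2.885 0.745
vertex 4.33 -2.921 -0.549
endloop
endfacet
facet normal 0.779 -0.023 0.626
outer loop
vertex 3.322 -1.885 0.742
vertex 3.29 -2.885 0.745
vertex 4.361 -1.922 -0.552
endloop
endfacet

endsolid


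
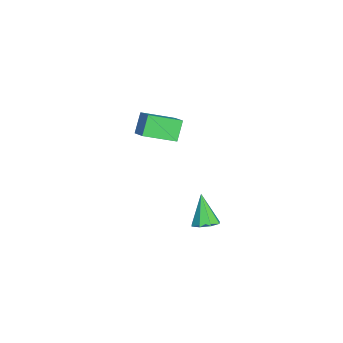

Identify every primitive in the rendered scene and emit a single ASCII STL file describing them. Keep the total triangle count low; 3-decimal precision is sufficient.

solid 
facet normal 0.530 0.132 -0.838
outer loop
vertex 4.969 -0.538 0.223
vertex 4.408 -0.259 -0.088
vertex 4.941 -0.007 0.289
endloop
endfacet
facet normal 0.601 -0.067 0.796
outer loop
vertex 4.969 -0.538 0.223
vertex 4.941 -0.007 0.289
vertex 3.512 -0.481 1.328
endloop
endfacet
facet normal 0.531 0.130 -0.837
outer loop
vertex 4.941 -0.007 0.289
vertex 4.408 -0.259 -0.088
vertex 4.601 0.376 0.133
endloop
endfacet
facet normal 0.334 0.595 0.731
outer loop
vertex 4.941 -0.007 0.289
vertex 4.601 0.376 0.133
vertex 3.512 -0.481 1.328
endloop
endfacet
facet normal 0.529 0.131 -0.838
outer loop
vertex 4.601 0.376 0.133
vertex 4.408 -0.259 -0.088
vertex 4.147 0.387 -0.152
endloop
endfacet
facet normal -0.238 0.879 0.413
outer loop
vertex 4.601 0.376 0.133
vertex 4.147 0.387 -0.152
vertex 3.512 -0.481 1.328
endloop
endfacet
facet normal 0.529 0.131 -0.839
outer loop
vertex 4.147 0.387 -0.152
vertex 4.408 -0.259 -0.088
vertex 3.846 0.02 -0.399
endloop
endfacet
facet normal -0.782 0.622 0.029
outer loop
vertex 4.147 0.387 -0.152
vertex 3.846 0.02 -0.399
vertex 3.512 -0.481 1.328
endloop
endfacet
facet normal 0.529 0.132 -0.838
outer loop
vertex 3.846 0.02 -0.399
vertex 4.408 -0.259 -0.088
vertex 3.874 -0.511 -0.465
endloop
endfacet
facet normal -0.980 -0.027 -0.197
outer loop
vertex 3.846 0.02 -0.399
vertex 3.874 -0.511 -0.465
vertex 3.512 -0.481 1.328
endloop
endfacet
facet normal 0.530 0.130 -0.838
outer loop
vertex 3.874 -0.511 -0.465
vertex 4.408 -0.259 -0.088
vertex 4.215 -0.895 -0.309
endloop
endfacet
facet normal -0.714 -0.688 -0.133
outer loop
vertex 3.874 -0.511 -0.465
vertex 4.215 -0.895 -0.309
vertex 3.512 -0.481 1.328
endloop
endfacet
facet normal 0.530 0.130 -0.838
outer loop
vertex 4.215 -0.895 -0.309
vertex 4.408 -0.259 -0.088
vertex 4.668 -0.906 -0.024
endloop
endfacet
facet normal -0.140 -0.973 0.186
outer loop
vertex 4.215 -0.895 -0.309
vertex 4.668 -0.906 -0.024
vertex 3.512 -0.481 1.328
endloop
endfacet
facet normal 0.529 0.130 -0.838
outer loop
vertex 4.668 -0.906 -0.024
vertex 4.408 -0.259 -0.088
vertex 4.969 -0.538 0.223
endloop
endfacet
facet normal 0.405 -0.714 0.571
outer loop
vertex 4.668 -0.906 -0.024
vertex 4.969 -0.538 0.223
vertex 3.512 -0.481 1.328
endloop
endfacet
facet normal -0.777 -0.406 -0.481
outer loop
vertex -2.604 -3.488 1.951
vertex -3.006 -1.808 1.184
vertex -1.863 -3.754 0.979
endloop
endfacet
facet normal 0.213 -0.889 0.406
outer loop
vertex -1.094 -3.352 1.456
vertex -2.604 -3.488 1.951
vertex -1.863 -3.754 0.979
endloop
endfacet
facet normal -0.777 -0.406 -0.481
outer loop
vertex -1.863 -3.754 0.979
vertex -3.006 -1.808 1.184
vertex -2.266 -2.074 0.213
endloop
endfacet
facet normal 0.593 -0.212 -0.777
outer loop
vertex -2.266 -2.074 0.213
vertex -1.094 -3.352 1.456
vertex -1.863 -3.754 0.979
endloop
endfacet
facet normal -0.593 0.213 0.777
outer loop
vertex -2.604 -3.488 1.951
vertex -2.237 -1.406 1.661
vertex -3.006 -1.808 1.184
endloop
endfacet
facet normal 0.213 -0.889 0.406
outer loop
vertex -1.834 -3.086 2.427
vertex -2.604 -3.488 1.951
vertex -1.094 -3.352 1.456
endloop
endfacet
facet normal -0.592 0.213 0.778
outer loop
vertex -1.834 -3.086 2.427
vertex -2.237 -1.406 1.661
vertex -2.604 -3.488 1.951
endloop
endfacet
facet normal -0.213 0.889 -0.406
outer loop
vertex -3.006 -1.808 1.184
vertex -2.237 -1.406 1.661
vertex -2.266 -2.074 0.213
endloop
endfacet
facet normal 0.592 -0.213 -0.777
outer loop
vertex -1.496 -1.672 0.689
vertex -1.094 -3.352 1.456
vertex -2.266 -2.074 0.213
endloop
endfacet
facet normal -0.213 0.889 -0.406
outer loop
vertex -2.266 -2.074 0.213
vertex -2.237 -1.406 1.661
vertex -1.496 -1.672 0.689
endloop
endfacet
facet normal 0.777 0.406 0.481
outer loop
vertex -1.496 -1.672 0.689
vertex -1.834 -3.086 2.427
vertex -1.094 -3.352 1.456
endloop
endfacet
facet normal 0.777 0.406 0.481
outer loop
vertex -2.237 -1.406 1.661
vertex -1.834 -3.086 2.427
vertex -1.496 -1.672 0.689
endloop
endfacet

endsolid


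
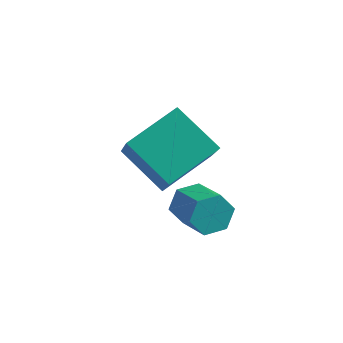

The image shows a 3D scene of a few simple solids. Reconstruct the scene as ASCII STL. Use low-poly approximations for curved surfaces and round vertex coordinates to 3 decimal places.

solid 
facet normal -0.775 0.525 -0.352
outer loop
vertex -2.267 4.184 -2.893
vertex -2.629 4.029 -2.327
vertex -2.238 4.597 -2.341
endloop
endfacet
facet normal 0.631 0.605 -0.486
outer loop
vertex -2.267 4.184 -2.893
vertex -2.238 4.597 -2.341
vertex -1.268 3.506 -2.439
endloop
endfacet
facet normal 0.631 0.605 -0.486
outer loop
vertex -1.268 3.506 -2.439
vertex -2.238 4.597 -2.341
vertex -1.239 3.919 -1.887
endloop
endfacet
facet normal 0.774 -0.526 0.353
outer loop
vertex -1.268 3.506 -2.439
vertex -1.239 3.919 -1.887
vertex -1.631 3.351 -1.873
endloop
endfacet
facet normal -0.775 0.525 -0.353
outer loop
vertex -2.238 4.597 -2.341
vertex -2.629 4.029 -2.327
vertex -2.601 4.442 -1.775
endloop
endfacet
facet normal 0.352 0.820 0.450
outer loop
vertex -2.238 4.597 -2.341
vertex -2.601 4.442 -1.775
vertex -1.239 3.919 -1.887
endloop
endfacet
facet normal 0.352 0.820 0.450
outer loop
vertex -1.239 3.919 -1.887
vertex -2.601 4.442 -1.775
vertex -1.602 3.764 -1.321
endloop
endfacet
facet normal 0.774 -0.526 0.353
outer loop
vertex -1.239 3.919 -1.887
vertex -1.602 3.764 -1.321
vertex -1.631 3.351 -1.873
endloop
endfacet
facet normal -0.775 0.525 -0.353
outer loop
vertex -2.601 4.442 -1.775
vertex -2.629 4.029 -2.327
vertex -2.992 3.874 -1.761
endloop
endfacet
facet normal -0.279 0.215 0.936
outer loop
vertex -2.601 4.442 -1.775
vertex -2.992 3.874 -1.761
vertex -1.602 3.764 -1.321
endloop
endfacet
facet normal -0.279 0.215 0.936
outer loop
vertex -1.602 3.764 -1.321
vertex -2.992 3.874 -1.761
vertex -1.993 3.196 -1.307
endloop
endfacet
facet normal 0.775 -0.525 0.352
outer loop
vertex -1.602 3.764 -1.321
vertex -1.993 3.196 -1.307
vertex -1.631 3.351 -1.873
endloop
endfacet
facet normal -0.774 0.526 -0.353
outer loop
vertex -2.992 3.874 -1.761
vertex -2.629 4.029 -2.327
vertex -3.021 3.461 -2.313
endloop
endfacet
facet normal -0.631 -0.605 0.486
outer loop
vertex -2.992 3.874 -1.761
vertex -3.021 3.461 -2.313
vertex -1.993 3.196 -1.307
endloop
endfacet
facet normal -0.631 -0.605 0.486
outer loop
vertex -1.993 3.196 -1.307
vertex -3.021 3.461 -2.313
vertex -2.022 2.783 -1.859
endloop
endfacet
facet normal 0.775 -0.525 0.352
outer loop
vertex -1.993 3.196 -1.307
vertex -2.022 2.783 -1.859
vertex -1.631 3.351 -1.873
endloop
endfacet
facet normal -0.774 0.526 -0.353
outer loop
vertex -3.021 3.461 -2.313
vertex -2.629 4.029 -2.327
vertex -2.658 3.616 -2.879
endloop
endfacet
facet normal -0.352 -0.820 -0.450
outer loop
vertex -3.021 3.461 -2.313
vertex -2.658 3.616 -2.879
vertex -2.022 2.783 -1.859
endloop
endfacet
facet normal -0.352 -0.820 -0.450
outer loop
vertex -2.022 2.783 -1.859
vertex -2.658 3.616 -2.879
vertex -1.659 2.938 -2.425
endloop
endfacet
facet normal 0.775 -0.525 0.353
outer loop
vertex -2.022 2.783 -1.859
vertex -1.659 2.938 -2.425
vertex -1.631 3.351 -1.873
endloop
endfacet
facet normal -0.775 0.525 -0.352
outer loop
vertex -2.658 3.616 -2.879
vertex -2.629 4.029 -2.327
vertex -2.267 4.184 -2.893
endloop
endfacet
facet normal 0.279 -0.215 -0.936
outer loop
vertex -2.658 3.616 -2.879
vertex -2.267 4.184 -2.893
vertex -1.659 2.938 -2.425
endloop
endfacet
facet normal 0.279 -0.215 -0.936
outer loop
vertex -1.659 2.938 -2.425
vertex -2.267 4.184 -2.893
vertex -1.268 3.506 -2.439
endloop
endfacet
facet normal 0.775 -0.525 0.353
outer loop
vertex -1.659 2.938 -2.425
vertex -1.268 3.506 -2.439
vertex -1.631 3.351 -1.873
endloop
endfacet
facet normal -0.400 0.553 -0.731
outer loop
vertex -3.877 5.16 0.097
vertex -2.462 4.91 -0.866
vertex -4.617 3.691 -0.609
endloop
endfacet
facet normal -0.818 0.145 0.557
outer loop
vertex -3.778 2.53 0.926
vertex -3.877 5.16 0.097
vertex -4.617 3.691 -0.609
endloop
endfacet
facet normal -0.400 0.553 -0.731
outer loop
vertex -4.617 3.691 -0.609
vertex -2.462 4.91 -0.866
vertex -3.202 3.441 -1.572
endloop
endfacet
facet normal -0.414 -0.821 -0.395
outer loop
vertex -3.202 3.441 -1.572
vertex -3.778 2.53 0.926
vertex -4.617 3.691 -0.609
endloop
endfacet
facet normal 0.414 0.821 0.395
outer loop
vertex -3.877 5.16 0.097
vertex -1.623 3.749 0.669
vertex -2.462 4.91 -0.866
endloop
endfacet
facet normal -0.818 0.145 0.557
outer loop
vertex -3.038 3.999 1.632
vertex -3.877 5.16 0.097
vertex -3.778 2.53 0.926
endloop
endfacet
facet normal 0.414 0.821 0.395
outer loop
vertex -3.038 3.999 1.632
vertex -1.623 3.749 0.669
vertex -3.877 5.16 0.097
endloop
endfacet
facet normal 0.818 -0.145 -0.557
outer loop
vertex -2.462 4.91 -0.866
vertex -1.623 3.749 0.669
vertex -3.202 3.441 -1.572
endloop
endfacet
facet normal -0.414 -0.821 -0.395
outer loop
vertex -2.363 2.28 -0.037
vertex -3.778 2.53 0.926
vertex -3.202 3.441 -1.572
endloop
endfacet
facet normal 0.818 -0.145 -0.557
outer loop
vertex -3.202 3.441 -1.572
vertex -1.623 3.749 0.669
vertex -2.363 2.28 -0.037
endloop
endfacet
facet normal 0.400 -0.553 0.731
outer loop
vertex -2.363 2.28 -0.037
vertex -3.038 3.999 1.632
vertex -3.778 2.53 0.926
endloop
endfacet
facet normal 0.400 -0.553 0.731
outer loop
vertex -1.623 3.749 0.669
vertex -3.038 3.999 1.632
vertex -2.363 2.28 -0.037
endloop
endfacet

endsolid


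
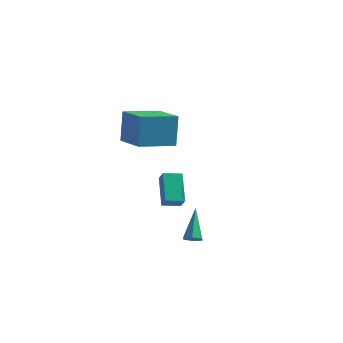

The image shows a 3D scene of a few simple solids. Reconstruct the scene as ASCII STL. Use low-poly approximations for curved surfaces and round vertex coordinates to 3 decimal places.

solid 
facet normal -0.514 -0.850 0.117
outer loop
vertex 0.325 -4.193 4.675
vertex -1.493 -3.125 4.45
vertex 0.385 -4.489 2.788
endloop
endfacet
facet normal 0.857 -0.504 0.106
outer loop
vertex 1.433 -2.755 2.55
vertex 0.325 -4.193 4.675
vertex 0.385 -4.489 2.788
endloop
endfacet
facet normal -0.514 -0.850 0.117
outer loop
vertex 0.385 -4.489 2.788
vertex -1.493 -3.125 4.45
vertex -1.433 -3.421 2.564
endloop
endfacet
facet normal 0.031 -0.154 -0.988
outer loop
vertex -1.433 -3.421 2.564
vertex 1.433 -2.755 2.55
vertex 0.385 -4.489 2.788
endloop
endfacet
facet normal -0.031 0.155 0.987
outer loop
vertex 0.325 -4.193 4.675
vertex -0.445 -1.391 4.212
vertex -1.493 -3.125 4.45
endloop
endfacet
facet normal 0.857 -0.504 0.106
outer loop
vertex 1.373 -2.459 4.436
vertex 0.325 -4.193 4.675
vertex 1.433 -2.755 2.55
endloop
endfacet
facet normal -0.031 0.155 0.987
outer loop
vertex 1.373 -2.459 4.436
vertex -0.445 -1.391 4.212
vertex 0.325 -4.193 4.675
endloop
endfacet
facet normal -0.857 0.504 -0.106
outer loop
vertex -1.493 -3.125 4.45
vertex -0.445 -1.391 4.212
vertex -1.433 -3.421 2.564
endloop
endfacet
facet normal 0.031 -0.155 -0.987
outer loop
vertex -0.385 -1.687 2.325
vertex 1.433 -2.755 2.55
vertex -1.433 -3.421 2.564
endloop
endfacet
facet normal -0.857 0.504 -0.106
outer loop
vertex -1.433 -3.421 2.564
vertex -0.445 -1.391 4.212
vertex -0.385 -1.687 2.325
endloop
endfacet
facet normal 0.514 0.850 -0.117
outer loop
vertex -0.385 -1.687 2.325
vertex 1.373 -2.459 4.436
vertex 1.433 -2.755 2.55
endloop
endfacet
facet normal 0.514 0.850 -0.117
outer loop
vertex -0.445 -1.391 4.212
vertex 1.373 -2.459 4.436
vertex -0.385 -1.687 2.325
endloop
endfacet
facet normal -0.595 0.456 -0.662
outer loop
vertex -2.32 1.364 -1.665
vertex -1.602 2.119 -1.79
vertex -1.476 0.317 -3.146
endloop
endfacet
facet normal -0.683 -0.720 0.120
outer loop
vertex -0.958 -0.079 -2.57
vertex -2.32 1.364 -1.665
vertex -1.476 0.317 -3.146
endloop
endfacet
facet normal -0.595 0.456 -0.661
outer loop
vertex -1.476 0.317 -3.146
vertex -1.602 2.119 -1.79
vertex -0.758 1.073 -3.271
endloop
endfacet
facet normal 0.422 -0.524 -0.740
outer loop
vertex -0.758 1.073 -3.271
vertex -0.958 -0.079 -2.57
vertex -1.476 0.317 -3.146
endloop
endfacet
facet normal -0.422 0.524 0.740
outer loop
vertex -2.32 1.364 -1.665
vertex -1.084 1.723 -1.214
vertex -1.602 2.119 -1.79
endloop
endfacet
facet normal -0.684 -0.720 0.119
outer loop
vertex -1.802 0.967 -1.089
vertex -2.32 1.364 -1.665
vertex -0.958 -0.079 -2.57
endloop
endfacet
facet normal -0.422 0.523 0.740
outer loop
vertex -1.802 0.967 -1.089
vertex -1.084 1.723 -1.214
vertex -2.32 1.364 -1.665
endloop
endfacet
facet normal 0.683 0.720 -0.119
outer loop
vertex -1.602 2.119 -1.79
vertex -1.084 1.723 -1.214
vertex -0.758 1.073 -3.271
endloop
endfacet
facet normal 0.422 -0.524 -0.740
outer loop
vertex -0.24 0.676 -2.695
vertex -0.958 -0.079 -2.57
vertex -0.758 1.073 -3.271
endloop
endfacet
facet normal 0.684 0.720 -0.119
outer loop
vertex -0.758 1.073 -3.271
vertex -1.084 1.723 -1.214
vertex -0.24 0.676 -2.695
endloop
endfacet
facet normal 0.595 -0.456 0.661
outer loop
vertex -0.24 0.676 -2.695
vertex -1.802 0.967 -1.089
vertex -0.958 -0.079 -2.57
endloop
endfacet
facet normal 0.595 -0.456 0.662
outer loop
vertex -1.084 1.723 -1.214
vertex -1.802 0.967 -1.089
vertex -0.24 0.676 -2.695
endloop
endfacet
facet normal 0.245 -0.511 -0.824
outer loop
vertex 2.931 -2.659 -3.653
vertex 2.622 -3.07 -3.49
vertex 2.411 -2.678 -3.796
endloop
endfacet
facet normal 0.049 0.952 -0.303
outer loop
vertex 2.931 -2.659 -3.653
vertex 2.411 -2.678 -3.796
vertex 2.118 -2.03 -1.81
endloop
endfacet
facet normal 0.248 -0.510 -0.824
outer loop
vertex 2.411 -2.678 -3.796
vertex 2.622 -3.07 -3.49
vertex 2.102 -3.09 -3.634
endloop
endfacet
facet normal -0.817 0.501 -0.284
outer loop
vertex 2.411 -2.678 -3.796
vertex 2.102 -3.09 -3.634
vertex 2.118 -2.03 -1.81
endloop
endfacet
facet normal 0.248 -0.510 -0.824
outer loop
vertex 2.102 -3.09 -3.634
vertex 2.622 -3.07 -3.49
vertex 2.312 -3.482 -3.328
endloop
endfacet
facet normal -0.920 -0.335 0.203
outer loop
vertex 2.102 -3.09 -3.634
vertex 2.312 -3.482 -3.328
vertex 2.118 -2.03 -1.81
endloop
endfacet
facet normal 0.246 -0.510 -0.824
outer loop
vertex 2.312 -3.482 -3.328
vertex 2.622 -3.07 -3.49
vertex 2.832 -3.462 -3.185
endloop
endfacet
facet normal -0.157 -0.724 0.672
outer loop
vertex 2.312 -3.482 -3.328
vertex 2.832 -3.462 -3.185
vertex 2.118 -2.03 -1.81
endloop
endfacet
facet normal 0.245 -0.510 -0.824
outer loop
vertex 2.832 -3.462 -3.185
vertex 2.622 -3.07 -3.49
vertex 3.142 -3.051 -3.347
endloop
endfacet
facet normal 0.706 -0.275 0.653
outer loop
vertex 2.832 -3.462 -3.185
vertex 3.142 -3.051 -3.347
vertex 2.118 -2.03 -1.81
endloop
endfacet
facet normal 0.245 -0.511 -0.824
outer loop
vertex 3.142 -3.051 -3.347
vertex 2.622 -3.07 -3.49
vertex 2.931 -2.659 -3.653
endloop
endfacet
facet normal 0.809 0.564 0.164
outer loop
vertex 3.142 -3.051 -3.347
vertex 2.931 -2.659 -3.653
vertex 2.118 -2.03 -1.81
endloop
endfacet

endsolid


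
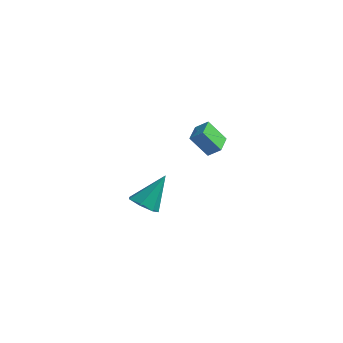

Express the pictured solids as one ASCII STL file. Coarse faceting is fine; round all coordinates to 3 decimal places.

solid 
facet normal -0.244 -0.576 -0.780
outer loop
vertex -0.672 -3.944 -1.325
vertex -1.398 -4.208 -0.903
vertex -1.296 -3.52 -1.443
endloop
endfacet
facet normal 0.575 0.764 -0.293
outer loop
vertex -0.672 -3.944 -1.325
vertex -1.296 -3.52 -1.443
vertex -0.882 -2.992 0.743
endloop
endfacet
facet normal -0.244 -0.576 -0.780
outer loop
vertex -1.296 -3.52 -1.443
vertex -1.398 -4.208 -0.903
vertex -1.997 -3.614 -1.154
endloop
endfacet
facet normal -0.208 0.959 -0.192
outer loop
vertex -1.296 -3.52 -1.443
vertex -1.997 -3.614 -1.154
vertex -0.882 -2.992 0.743
endloop
endfacet
facet normal -0.245 -0.576 -0.780
outer loop
vertex -1.997 -3.614 -1.154
vertex -1.398 -4.208 -0.903
vertex -2.246 -4.155 -0.676
endloop
endfacet
facet normal -0.769 0.584 0.260
outer loop
vertex -1.997 -3.614 -1.154
vertex -2.246 -4.155 -0.676
vertex -0.882 -2.992 0.743
endloop
endfacet
facet normal -0.245 -0.577 -0.779
outer loop
vertex -2.246 -4.155 -0.676
vertex -1.398 -4.208 -0.903
vertex -1.857 -4.735 -0.369
endloop
endfacet
facet normal -0.686 -0.077 0.723
outer loop
vertex -2.246 -4.155 -0.676
vertex -1.857 -4.735 -0.369
vertex -0.882 -2.992 0.743
endloop
endfacet
facet normal -0.245 -0.576 -0.780
outer loop
vertex -1.857 -4.735 -0.369
vertex -1.398 -4.208 -0.903
vertex -1.122 -4.919 -0.464
endloop
endfacet
facet normal -0.023 -0.529 0.849
outer loop
vertex -1.857 -4.735 -0.369
vertex -1.122 -4.919 -0.464
vertex -0.882 -2.992 0.743
endloop
endfacet
facet normal -0.244 -0.576 -0.780
outer loop
vertex -1.122 -4.919 -0.464
vertex -1.398 -4.208 -0.903
vertex -0.594 -4.567 -0.889
endloop
endfacet
facet normal 0.722 -0.429 0.542
outer loop
vertex -1.122 -4.919 -0.464
vertex -0.594 -4.567 -0.889
vertex -0.882 -2.992 0.743
endloop
endfacet
facet normal -0.244 -0.576 -0.780
outer loop
vertex -0.594 -4.567 -0.889
vertex -1.398 -4.208 -0.903
vertex -0.672 -3.944 -1.325
endloop
endfacet
facet normal 0.989 0.147 0.033
outer loop
vertex -0.594 -4.567 -0.889
vertex -0.672 -3.944 -1.325
vertex -0.882 -2.992 0.743
endloop
endfacet
facet normal -0.562 -0.261 0.785
outer loop
vertex -1.82 1.912 1.064
vertex -2.248 3.135 1.165
vertex -2.503 1.719 0.511
endloop
endfacet
facet normal 0.329 -0.941 -0.078
outer loop
vertex -1.632 2.125 -0.705
vertex -1.82 1.912 1.064
vertex -2.503 1.719 0.511
endloop
endfacet
facet normal -0.562 -0.261 0.785
outer loop
vertex -2.503 1.719 0.511
vertex -2.248 3.135 1.165
vertex -2.931 2.942 0.612
endloop
endfacet
facet normal -0.759 -0.215 -0.615
outer loop
vertex -2.931 2.942 0.612
vertex -1.632 2.125 -0.705
vertex -2.503 1.719 0.511
endloop
endfacet
facet normal 0.759 0.215 0.615
outer loop
vertex -1.82 1.912 1.064
vertex -1.377 3.541 -0.051
vertex -2.248 3.135 1.165
endloop
endfacet
facet normal 0.329 -0.941 -0.078
outer loop
vertex -0.949 2.318 -0.152
vertex -1.82 1.912 1.064
vertex -1.632 2.125 -0.705
endloop
endfacet
facet normal 0.759 0.215 0.615
outer loop
vertex -0.949 2.318 -0.152
vertex -1.377 3.541 -0.051
vertex -1.82 1.912 1.064
endloop
endfacet
facet normal -0.329 0.941 0.078
outer loop
vertex -2.248 3.135 1.165
vertex -1.377 3.541 -0.051
vertex -2.931 2.942 0.612
endloop
endfacet
facet normal -0.759 -0.215 -0.615
outer loop
vertex -2.06 3.348 -0.604
vertex -1.632 2.125 -0.705
vertex -2.931 2.942 0.612
endloop
endfacet
facet normal -0.329 0.941 0.078
outer loop
vertex -2.931 2.942 0.612
vertex -1.377 3.541 -0.051
vertex -2.06 3.348 -0.604
endloop
endfacet
facet normal 0.562 0.261 -0.785
outer loop
vertex -2.06 3.348 -0.604
vertex -0.949 2.318 -0.152
vertex -1.632 2.125 -0.705
endloop
endfacet
facet normal 0.562 0.261 -0.785
outer loop
vertex -1.377 3.541 -0.051
vertex -0.949 2.318 -0.152
vertex -2.06 3.348 -0.604
endloop
endfacet

endsolid


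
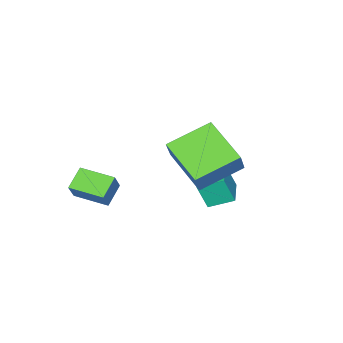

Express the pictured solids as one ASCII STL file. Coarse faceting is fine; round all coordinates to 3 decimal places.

solid 
facet normal -0.589 0.718 0.371
outer loop
vertex -4.17 -0.259 0.103
vertex -3.175 0.528 0.16
vertex -4.39 0.093 -0.927
endloop
endfacet
facet normal -0.783 -0.620 -0.045
outer loop
vertex -3.765 -0.668 -1.32
vertex -4.17 -0.259 0.103
vertex -4.39 0.093 -0.927
endloop
endfacet
facet normal -0.589 0.718 0.371
outer loop
vertex -4.39 0.093 -0.927
vertex -3.175 0.528 0.16
vertex -3.394 0.88 -0.87
endloop
endfacet
facet normal -0.197 0.317 -0.928
outer loop
vertex -3.394 0.88 -0.87
vertex -3.765 -0.668 -1.32
vertex -4.39 0.093 -0.927
endloop
endfacet
facet normal 0.197 -0.317 0.928
outer loop
vertex -4.17 -0.259 0.103
vertex -2.55 -0.233 -0.233
vertex -3.175 0.528 0.16
endloop
endfacet
facet normal -0.784 -0.619 -0.045
outer loop
vertex -3.546 -1.02 -0.29
vertex -4.17 -0.259 0.103
vertex -3.765 -0.668 -1.32
endloop
endfacet
facet normal 0.197 -0.317 0.928
outer loop
vertex -3.546 -1.02 -0.29
vertex -2.55 -0.233 -0.233
vertex -4.17 -0.259 0.103
endloop
endfacet
facet normal 0.783 0.620 0.045
outer loop
vertex -3.175 0.528 0.16
vertex -2.55 -0.233 -0.233
vertex -3.394 0.88 -0.87
endloop
endfacet
facet normal -0.198 0.317 -0.928
outer loop
vertex -2.77 0.119 -1.263
vertex -3.765 -0.668 -1.32
vertex -3.394 0.88 -0.87
endloop
endfacet
facet normal 0.784 0.620 0.044
outer loop
vertex -3.394 0.88 -0.87
vertex -2.55 -0.233 -0.233
vertex -2.77 0.119 -1.263
endloop
endfacet
facet normal 0.589 -0.718 -0.371
outer loop
vertex -2.77 0.119 -1.263
vertex -3.546 -1.02 -0.29
vertex -3.765 -0.668 -1.32
endloop
endfacet
facet normal 0.589 -0.718 -0.371
outer loop
vertex -2.55 -0.233 -0.233
vertex -3.546 -1.02 -0.29
vertex -2.77 0.119 -1.263
endloop
endfacet
facet normal -0.493 -0.267 -0.828
outer loop
vertex -2.535 0.616 3.1
vertex -2.107 2.337 2.291
vertex -0.995 -0.092 2.411
endloop
endfacet
facet normal -0.220 -0.883 0.415
outer loop
vertex -0.413 0.223 3.389
vertex -2.535 0.616 3.1
vertex -0.995 -0.092 2.411
endloop
endfacet
facet normal -0.493 -0.266 -0.828
outer loop
vertex -0.995 -0.092 2.411
vertex -2.107 2.337 2.291
vertex -0.566 1.63 1.602
endloop
endfacet
facet normal 0.842 -0.387 -0.376
outer loop
vertex -0.566 1.63 1.602
vertex -0.413 0.223 3.389
vertex -0.995 -0.092 2.411
endloop
endfacet
facet normal -0.842 0.386 0.377
outer loop
vertex -2.535 0.616 3.1
vertex -1.525 2.652 3.269
vertex -2.107 2.337 2.291
endloop
endfacet
facet normal -0.220 -0.883 0.414
outer loop
vertex -1.954 0.93 4.078
vertex -2.535 0.616 3.1
vertex -0.413 0.223 3.389
endloop
endfacet
facet normal -0.842 0.387 0.376
outer loop
vertex -1.954 0.93 4.078
vertex -1.525 2.652 3.269
vertex -2.535 0.616 3.1
endloop
endfacet
facet normal 0.220 0.883 -0.415
outer loop
vertex -2.107 2.337 2.291
vertex -1.525 2.652 3.269
vertex -0.566 1.63 1.602
endloop
endfacet
facet normal 0.842 -0.386 -0.376
outer loop
vertex 0.015 1.944 2.58
vertex -0.413 0.223 3.389
vertex -0.566 1.63 1.602
endloop
endfacet
facet normal 0.220 0.883 -0.414
outer loop
vertex -0.566 1.63 1.602
vertex -1.525 2.652 3.269
vertex 0.015 1.944 2.58
endloop
endfacet
facet normal 0.493 0.267 0.828
outer loop
vertex 0.015 1.944 2.58
vertex -1.954 0.93 4.078
vertex -0.413 0.223 3.389
endloop
endfacet
facet normal 0.493 0.266 0.828
outer loop
vertex -1.525 2.652 3.269
vertex -1.954 0.93 4.078
vertex 0.015 1.944 2.58
endloop
endfacet
facet normal -0.815 -0.208 0.541
outer loop
vertex 0.511 -3.063 1.111
vertex 0.101 -1.75 0.997
vertex 0.044 -3.277 0.325
endloop
endfacet
facet normal 0.297 -0.951 0.083
outer loop
vertex 0.859 -3.07 -0.217
vertex 0.511 -3.063 1.111
vertex 0.044 -3.277 0.325
endloop
endfacet
facet normal -0.815 -0.207 0.541
outer loop
vertex 0.044 -3.277 0.325
vertex 0.101 -1.75 0.997
vertex -0.366 -1.965 0.21
endloop
endfacet
facet normal -0.498 -0.229 -0.836
outer loop
vertex -0.366 -1.965 0.21
vertex 0.859 -3.07 -0.217
vertex 0.044 -3.277 0.325
endloop
endfacet
facet normal 0.498 0.228 0.836
outer loop
vertex 0.511 -3.063 1.111
vertex 0.916 -1.543 0.455
vertex 0.101 -1.75 0.997
endloop
endfacet
facet normal 0.298 -0.951 0.083
outer loop
vertex 1.326 -2.855 0.57
vertex 0.511 -3.063 1.111
vertex 0.859 -3.07 -0.217
endloop
endfacet
facet normal 0.497 0.229 0.837
outer loop
vertex 1.326 -2.855 0.57
vertex 0.916 -1.543 0.455
vertex 0.511 -3.063 1.111
endloop
endfacet
facet normal -0.297 0.951 -0.084
outer loop
vertex 0.101 -1.75 0.997
vertex 0.916 -1.543 0.455
vertex -0.366 -1.965 0.21
endloop
endfacet
facet normal -0.497 -0.228 -0.837
outer loop
vertex 0.449 -1.757 -0.331
vertex 0.859 -3.07 -0.217
vertex -0.366 -1.965 0.21
endloop
endfacet
facet normal -0.297 0.951 -0.082
outer loop
vertex -0.366 -1.965 0.21
vertex 0.916 -1.543 0.455
vertex 0.449 -1.757 -0.331
endloop
endfacet
facet normal 0.815 0.208 -0.541
outer loop
vertex 0.449 -1.757 -0.331
vertex 1.326 -2.855 0.57
vertex 0.859 -3.07 -0.217
endloop
endfacet
facet normal 0.815 0.207 -0.541
outer loop
vertex 0.916 -1.543 0.455
vertex 1.326 -2.855 0.57
vertex 0.449 -1.757 -0.331
endloop
endfacet

endsolid


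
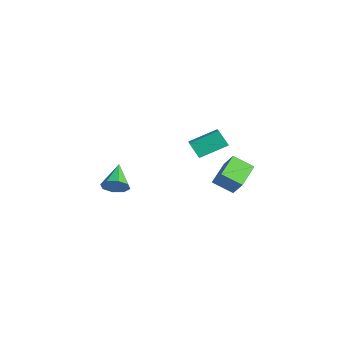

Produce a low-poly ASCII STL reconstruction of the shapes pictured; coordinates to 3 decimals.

solid 
facet normal -0.611 -0.169 -0.773
outer loop
vertex -3.519 2.587 -2.822
vertex -4.838 3.921 -2.071
vertex -2.799 3.766 -3.649
endloop
endfacet
facet normal 0.653 -0.660 -0.372
outer loop
vertex -1.882 4.019 -2.489
vertex -3.519 2.587 -2.822
vertex -2.799 3.766 -3.649
endloop
endfacet
facet normal -0.611 -0.169 -0.773
outer loop
vertex -2.799 3.766 -3.649
vertex -4.838 3.921 -2.071
vertex -4.117 5.099 -2.898
endloop
endfacet
facet normal 0.448 0.732 -0.514
outer loop
vertex -4.117 5.099 -2.898
vertex -1.882 4.019 -2.489
vertex -2.799 3.766 -3.649
endloop
endfacet
facet normal -0.448 -0.732 0.514
outer loop
vertex -3.519 2.587 -2.822
vertex -3.921 4.174 -0.911
vertex -4.838 3.921 -2.071
endloop
endfacet
facet normal 0.653 -0.660 -0.371
outer loop
vertex -2.603 2.841 -1.662
vertex -3.519 2.587 -2.822
vertex -1.882 4.019 -2.489
endloop
endfacet
facet normal -0.448 -0.732 0.514
outer loop
vertex -2.603 2.841 -1.662
vertex -3.921 4.174 -0.911
vertex -3.519 2.587 -2.822
endloop
endfacet
facet normal -0.652 0.660 0.372
outer loop
vertex -4.838 3.921 -2.071
vertex -3.921 4.174 -0.911
vertex -4.117 5.099 -2.898
endloop
endfacet
facet normal 0.448 0.732 -0.514
outer loop
vertex -3.201 5.353 -1.738
vertex -1.882 4.019 -2.489
vertex -4.117 5.099 -2.898
endloop
endfacet
facet normal -0.653 0.660 0.372
outer loop
vertex -4.117 5.099 -2.898
vertex -3.921 4.174 -0.911
vertex -3.201 5.353 -1.738
endloop
endfacet
facet normal 0.611 0.169 0.773
outer loop
vertex -3.201 5.353 -1.738
vertex -2.603 2.841 -1.662
vertex -1.882 4.019 -2.489
endloop
endfacet
facet normal 0.611 0.169 0.773
outer loop
vertex -3.921 4.174 -0.911
vertex -2.603 2.841 -1.662
vertex -3.201 5.353 -1.738
endloop
endfacet
facet normal -0.870 0.294 -0.395
outer loop
vertex -5.065 1.561 0.3
vertex -4.839 3.444 1.201
vertex -4.431 1.998 -0.772
endloop
endfacet
facet normal -0.107 -0.897 -0.429
outer loop
vertex -2.821 1.456 -0.041
vertex -5.065 1.561 0.3
vertex -4.431 1.998 -0.772
endloop
endfacet
facet normal -0.871 0.293 -0.395
outer loop
vertex -4.431 1.998 -0.772
vertex -4.839 3.444 1.201
vertex -4.206 3.882 0.129
endloop
endfacet
facet normal 0.480 0.331 -0.812
outer loop
vertex -4.206 3.882 0.129
vertex -2.821 1.456 -0.041
vertex -4.431 1.998 -0.772
endloop
endfacet
facet normal -0.480 -0.331 0.812
outer loop
vertex -5.065 1.561 0.3
vertex -3.229 2.902 1.932
vertex -4.839 3.444 1.201
endloop
endfacet
facet normal -0.107 -0.897 -0.430
outer loop
vertex -3.454 1.018 1.031
vertex -5.065 1.561 0.3
vertex -2.821 1.456 -0.041
endloop
endfacet
facet normal -0.480 -0.331 0.812
outer loop
vertex -3.454 1.018 1.031
vertex -3.229 2.902 1.932
vertex -5.065 1.561 0.3
endloop
endfacet
facet normal 0.107 0.897 0.429
outer loop
vertex -4.839 3.444 1.201
vertex -3.229 2.902 1.932
vertex -4.206 3.882 0.129
endloop
endfacet
facet normal 0.480 0.331 -0.812
outer loop
vertex -2.595 3.339 0.86
vertex -2.821 1.456 -0.041
vertex -4.206 3.882 0.129
endloop
endfacet
facet normal 0.108 0.897 0.429
outer loop
vertex -4.206 3.882 0.129
vertex -3.229 2.902 1.932
vertex -2.595 3.339 0.86
endloop
endfacet
facet normal 0.871 -0.293 0.394
outer loop
vertex -2.595 3.339 0.86
vertex -3.454 1.018 1.031
vertex -2.821 1.456 -0.041
endloop
endfacet
facet normal 0.871 -0.293 0.395
outer loop
vertex -3.229 2.902 1.932
vertex -3.454 1.018 1.031
vertex -2.595 3.339 0.86
endloop
endfacet
facet normal 0.758 -0.379 -0.531
outer loop
vertex -1.617 -4.281 -0.436
vertex -2.162 -4.298 -1.201
vertex -1.578 -3.671 -0.815
endloop
endfacet
facet normal 0.294 0.491 0.820
outer loop
vertex -1.617 -4.281 -0.436
vertex -1.578 -3.671 -0.815
vertex -3.678 -3.542 -0.139
endloop
endfacet
facet normal 0.758 -0.379 -0.532
outer loop
vertex -1.578 -3.671 -0.815
vertex -2.162 -4.298 -1.201
vertex -1.881 -3.428 -1.42
endloop
endfacet
facet normal 0.155 0.941 0.301
outer loop
vertex -1.578 -3.671 -0.815
vertex -1.881 -3.428 -1.42
vertex -3.678 -3.542 -0.139
endloop
endfacet
facet normal 0.758 -0.379 -0.532
outer loop
vertex -1.881 -3.428 -1.42
vertex -2.162 -4.298 -1.201
vertex -2.349 -3.695 -1.897
endloop
endfacet
facet normal -0.253 0.929 -0.272
outer loop
vertex -1.881 -3.428 -1.42
vertex -2.349 -3.695 -1.897
vertex -3.678 -3.542 -0.139
endloop
endfacet
facet normal 0.758 -0.378 -0.531
outer loop
vertex -2.349 -3.695 -1.897
vertex -2.162 -4.298 -1.201
vertex -2.707 -4.315 -1.967
endloop
endfacet
facet normal -0.688 0.461 -0.560
outer loop
vertex -2.349 -3.695 -1.897
vertex -2.707 -4.315 -1.967
vertex -3.678 -3.542 -0.139
endloop
endfacet
facet normal 0.758 -0.378 -0.531
outer loop
vertex -2.707 -4.315 -1.967
vertex -2.162 -4.298 -1.201
vertex -2.746 -4.925 -1.588
endloop
endfacet
facet normal -0.898 -0.189 -0.397
outer loop
vertex -2.707 -4.315 -1.967
vertex -2.746 -4.925 -1.588
vertex -3.678 -3.542 -0.139
endloop
endfacet
facet normal 0.758 -0.378 -0.532
outer loop
vertex -2.746 -4.925 -1.588
vertex -2.162 -4.298 -1.201
vertex -2.442 -5.168 -0.982
endloop
endfacet
facet normal -0.758 -0.640 0.124
outer loop
vertex -2.746 -4.925 -1.588
vertex -2.442 -5.168 -0.982
vertex -3.678 -3.542 -0.139
endloop
endfacet
facet normal 0.758 -0.378 -0.531
outer loop
vertex -2.442 -5.168 -0.982
vertex -2.162 -4.298 -1.201
vertex -1.975 -4.901 -0.505
endloop
endfacet
facet normal -0.351 -0.627 0.695
outer loop
vertex -2.442 -5.168 -0.982
vertex -1.975 -4.901 -0.505
vertex -3.678 -3.542 -0.139
endloop
endfacet
facet normal 0.758 -0.378 -0.531
outer loop
vertex -1.975 -4.901 -0.505
vertex -2.162 -4.298 -1.201
vertex -1.617 -4.281 -0.436
endloop
endfacet
facet normal 0.085 -0.159 0.984
outer loop
vertex -1.975 -4.901 -0.505
vertex -1.617 -4.281 -0.436
vertex -3.678 -3.542 -0.139
endloop
endfacet

endsolid
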